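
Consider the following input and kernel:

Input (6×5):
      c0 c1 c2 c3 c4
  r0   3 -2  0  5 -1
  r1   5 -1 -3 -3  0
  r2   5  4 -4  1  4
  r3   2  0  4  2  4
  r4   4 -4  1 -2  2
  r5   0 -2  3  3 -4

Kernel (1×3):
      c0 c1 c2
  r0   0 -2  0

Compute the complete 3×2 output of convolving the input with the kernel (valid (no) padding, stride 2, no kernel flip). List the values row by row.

4 -10
-8 -2
8 4

Output[0,0]: The receptive field on the input at this output position is [3 -2 0]. Elementwise product with the kernel and sum: -2·-2.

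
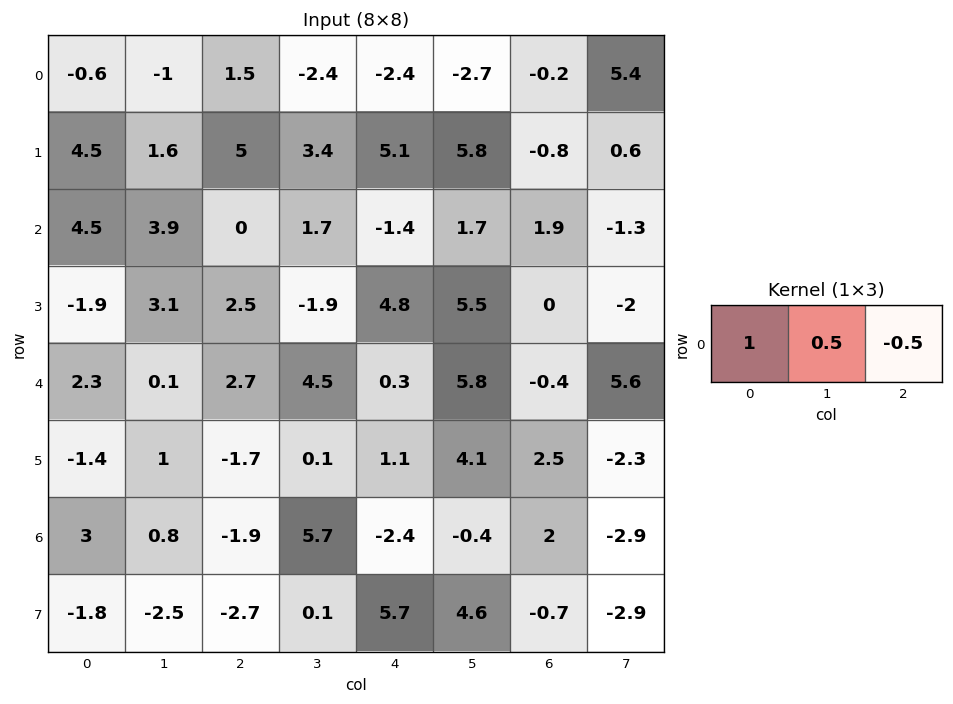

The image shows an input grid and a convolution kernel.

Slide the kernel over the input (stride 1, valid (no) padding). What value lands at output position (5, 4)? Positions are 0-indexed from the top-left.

1.9

The receptive field on the input at this output position is [1.1 4.1 2.5]. Elementwise product with the kernel and sum: 1.1·1 + 4.1·0.5 + 2.5·-0.5.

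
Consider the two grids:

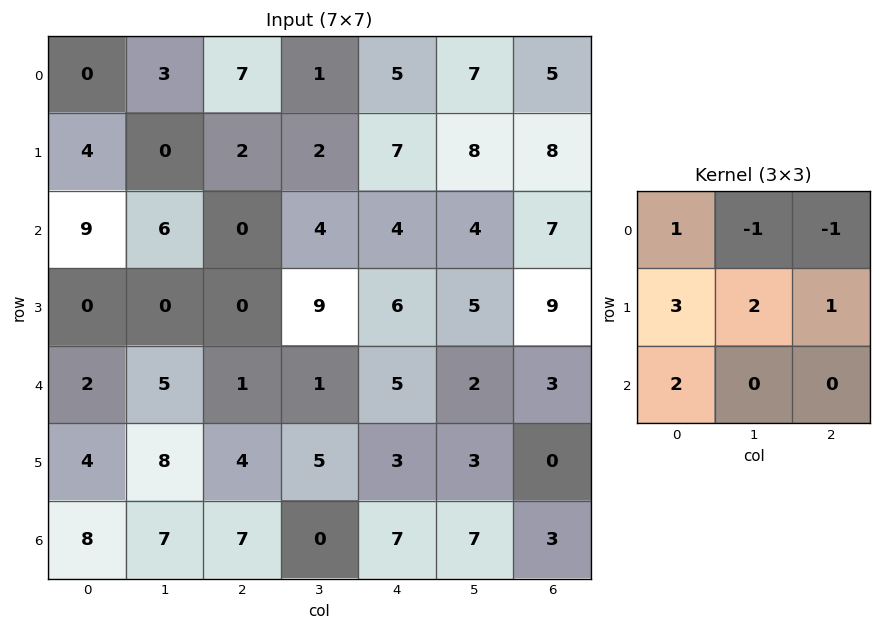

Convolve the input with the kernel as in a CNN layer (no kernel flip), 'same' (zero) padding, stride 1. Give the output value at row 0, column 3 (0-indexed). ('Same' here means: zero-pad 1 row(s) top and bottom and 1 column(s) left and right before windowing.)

The receptive field on the zero-padded input at this output position is [0 0 0 / 7 1 5 / 2 2 7]. Elementwise product with the kernel and sum: 0·1 + 0·-1 + 0·-1 + 7·3 + 1·2 + 5·1 + 2·2.

32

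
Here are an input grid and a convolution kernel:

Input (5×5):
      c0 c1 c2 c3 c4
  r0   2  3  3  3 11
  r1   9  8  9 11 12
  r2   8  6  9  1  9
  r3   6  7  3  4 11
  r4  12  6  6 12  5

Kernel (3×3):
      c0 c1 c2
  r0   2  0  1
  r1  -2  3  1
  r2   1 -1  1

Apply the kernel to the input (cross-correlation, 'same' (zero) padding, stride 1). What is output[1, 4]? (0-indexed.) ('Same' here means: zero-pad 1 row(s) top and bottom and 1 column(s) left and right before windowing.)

12

The receptive field on the zero-padded input at this output position is [3 11 0 / 11 12 0 / 1 9 0]. Elementwise product with the kernel and sum: 3·2 + 0·1 + 11·-2 + 12·3 + 0·1 + 1·1 + 9·-1 + 0·1.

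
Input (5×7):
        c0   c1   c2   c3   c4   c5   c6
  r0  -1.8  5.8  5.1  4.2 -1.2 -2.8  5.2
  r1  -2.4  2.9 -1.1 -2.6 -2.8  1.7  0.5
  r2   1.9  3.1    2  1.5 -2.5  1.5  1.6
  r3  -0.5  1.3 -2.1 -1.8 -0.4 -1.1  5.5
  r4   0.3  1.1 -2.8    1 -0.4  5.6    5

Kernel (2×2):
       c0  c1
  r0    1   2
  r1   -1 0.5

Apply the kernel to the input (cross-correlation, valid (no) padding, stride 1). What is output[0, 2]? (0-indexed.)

The receptive field on the input at this output position is [5.1 4.2 / -1.1 -2.6]. Elementwise product with the kernel and sum: 5.1·1 + 4.2·2 + -1.1·-1 + -2.6·0.5.

13.3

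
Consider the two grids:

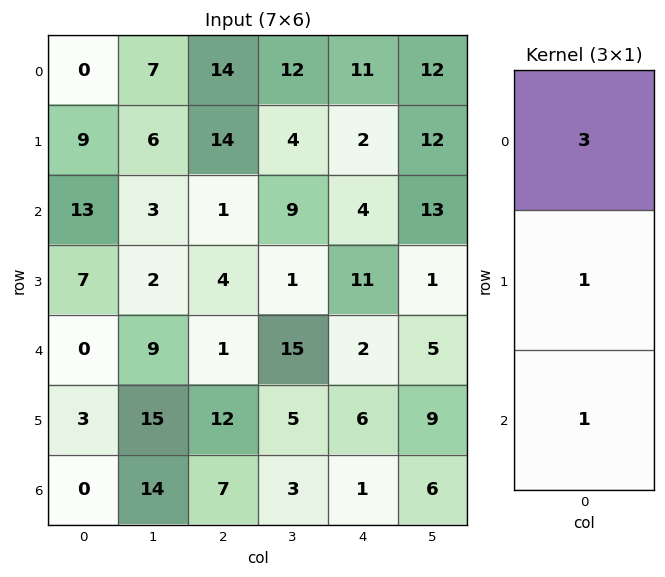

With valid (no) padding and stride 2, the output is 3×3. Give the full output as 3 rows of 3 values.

Output[0,0]: The receptive field on the input at this output position is [0 / 9 / 13]. Elementwise product with the kernel and sum: 0·3 + 9·1 + 13·1.
Output[0,1]: The receptive field on the input at this output position is [14 / 14 / 1]. Elementwise product with the kernel and sum: 14·3 + 14·1 + 1·1.

22 57 39
46 8 25
3 22 13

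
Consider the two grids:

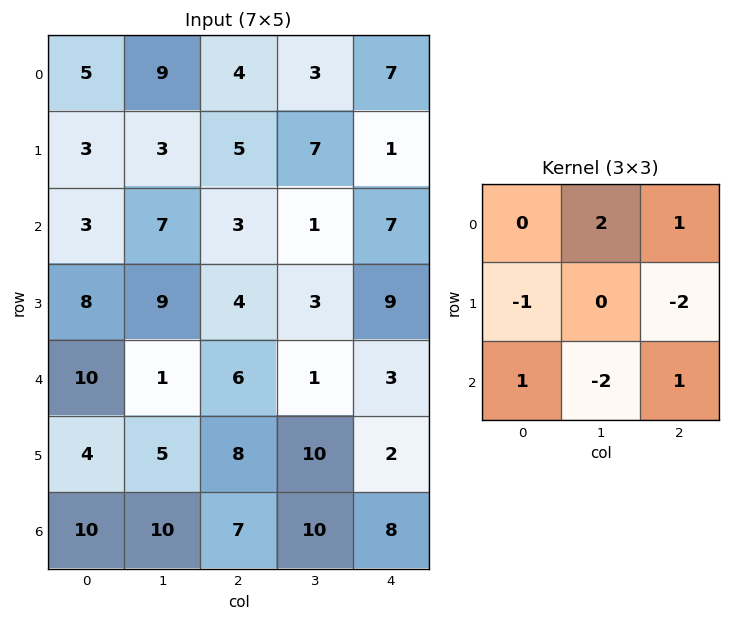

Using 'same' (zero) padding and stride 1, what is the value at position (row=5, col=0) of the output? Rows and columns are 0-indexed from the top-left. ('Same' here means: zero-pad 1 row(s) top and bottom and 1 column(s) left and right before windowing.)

1

The receptive field on the zero-padded input at this output position is [0 10 1 / 0 4 5 / 0 10 10]. Elementwise product with the kernel and sum: 10·2 + 1·1 + 0·-1 + 5·-2 + 0·1 + 10·-2 + 10·1.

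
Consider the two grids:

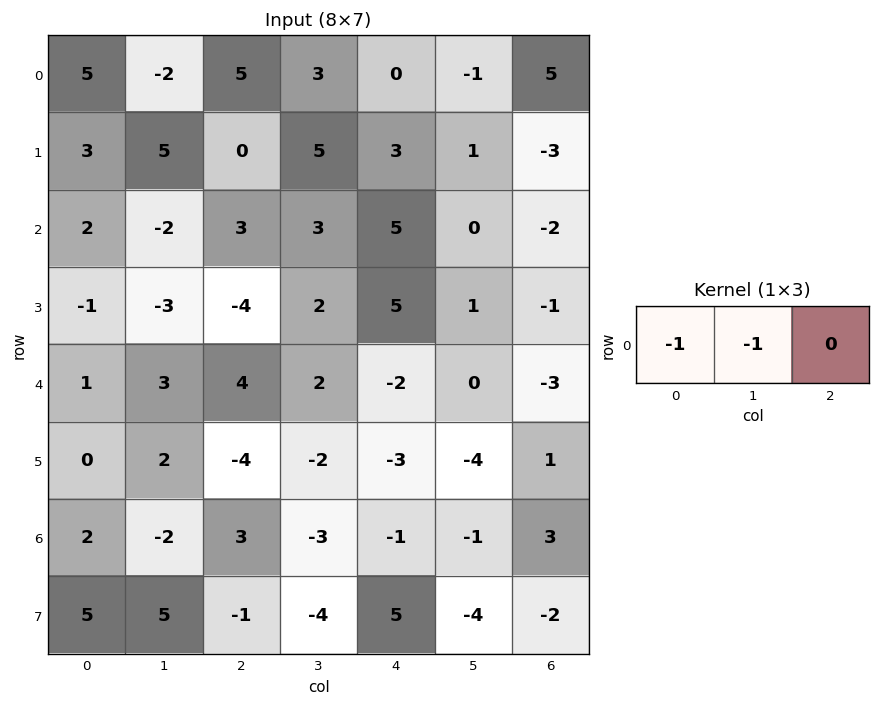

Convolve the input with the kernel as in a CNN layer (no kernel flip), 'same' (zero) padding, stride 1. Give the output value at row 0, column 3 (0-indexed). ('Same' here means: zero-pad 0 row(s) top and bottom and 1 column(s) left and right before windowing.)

-8

The receptive field on the zero-padded input at this output position is [5 3 0]. Elementwise product with the kernel and sum: 5·-1 + 3·-1.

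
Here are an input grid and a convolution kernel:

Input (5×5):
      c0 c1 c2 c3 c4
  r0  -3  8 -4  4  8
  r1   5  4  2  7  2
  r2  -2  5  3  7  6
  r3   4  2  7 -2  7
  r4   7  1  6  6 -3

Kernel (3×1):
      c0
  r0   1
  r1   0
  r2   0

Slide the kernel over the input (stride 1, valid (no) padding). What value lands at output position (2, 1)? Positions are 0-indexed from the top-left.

The receptive field on the input at this output position is [5 / 2 / 1]. Elementwise product with the kernel and sum: 5·1.

5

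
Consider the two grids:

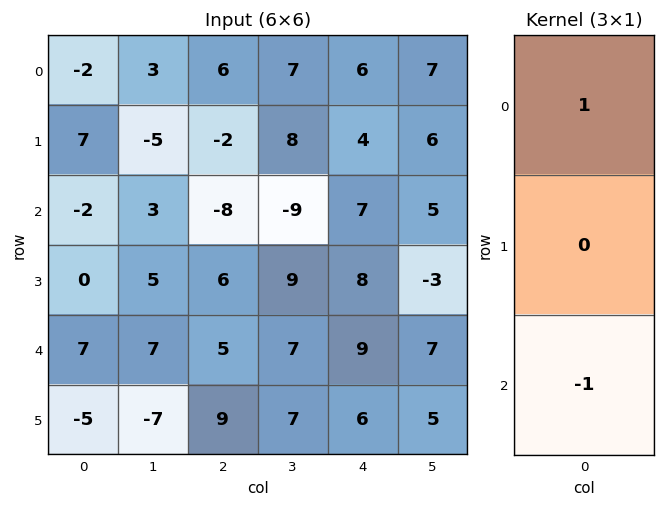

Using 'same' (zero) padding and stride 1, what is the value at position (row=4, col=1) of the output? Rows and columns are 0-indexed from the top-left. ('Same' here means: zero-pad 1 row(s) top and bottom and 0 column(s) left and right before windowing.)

The receptive field on the zero-padded input at this output position is [5 / 7 / -7]. Elementwise product with the kernel and sum: 5·1 + -7·-1.

12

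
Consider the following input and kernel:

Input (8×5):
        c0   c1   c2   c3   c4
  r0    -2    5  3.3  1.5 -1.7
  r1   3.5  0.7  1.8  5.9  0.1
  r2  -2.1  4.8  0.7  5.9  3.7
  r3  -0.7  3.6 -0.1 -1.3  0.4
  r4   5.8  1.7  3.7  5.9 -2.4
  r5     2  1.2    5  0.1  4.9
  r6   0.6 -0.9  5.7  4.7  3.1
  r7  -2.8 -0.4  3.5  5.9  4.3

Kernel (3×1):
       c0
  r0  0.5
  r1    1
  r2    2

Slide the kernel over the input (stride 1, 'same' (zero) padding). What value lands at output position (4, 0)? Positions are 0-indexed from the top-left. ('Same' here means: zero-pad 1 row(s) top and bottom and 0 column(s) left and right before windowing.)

9.45

The receptive field on the zero-padded input at this output position is [-0.7 / 5.8 / 2]. Elementwise product with the kernel and sum: -0.7·0.5 + 5.8·1 + 2·2.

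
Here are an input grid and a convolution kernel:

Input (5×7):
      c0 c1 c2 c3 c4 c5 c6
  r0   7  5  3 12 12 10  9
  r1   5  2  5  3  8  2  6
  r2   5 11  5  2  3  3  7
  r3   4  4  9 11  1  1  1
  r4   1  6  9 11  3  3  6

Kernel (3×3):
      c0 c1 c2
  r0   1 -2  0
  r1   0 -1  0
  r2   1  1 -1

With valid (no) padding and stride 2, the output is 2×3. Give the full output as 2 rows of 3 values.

Output[0,0]: The receptive field on the input at this output position is [7 5 3 / 5 2 5 / 5 11 5]. Elementwise product with the kernel and sum: 7·1 + 5·-2 + 2·-1 + 5·1 + 11·1 + 5·-1.
Output[0,1]: The receptive field on the input at this output position is [3 12 12 / 5 3 8 / 5 2 3]. Elementwise product with the kernel and sum: 3·1 + 12·-2 + 3·-1 + 5·1 + 2·1 + 3·-1.

6 -20 -11
-23 7 -4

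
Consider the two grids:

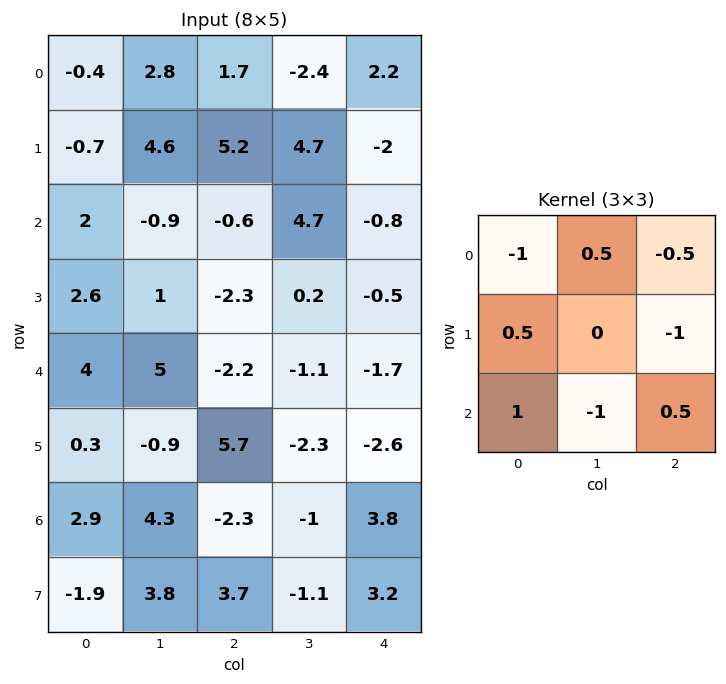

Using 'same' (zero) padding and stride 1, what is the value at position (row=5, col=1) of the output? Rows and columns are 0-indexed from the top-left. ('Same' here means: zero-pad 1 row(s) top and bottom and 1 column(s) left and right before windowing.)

-8.5

The receptive field on the zero-padded input at this output position is [4 5 -2.2 / 0.3 -0.9 5.7 / 2.9 4.3 -2.3]. Elementwise product with the kernel and sum: 4·-1 + 5·0.5 + -2.2·-0.5 + 0.3·0.5 + 5.7·-1 + 2.9·1 + 4.3·-1 + -2.3·0.5.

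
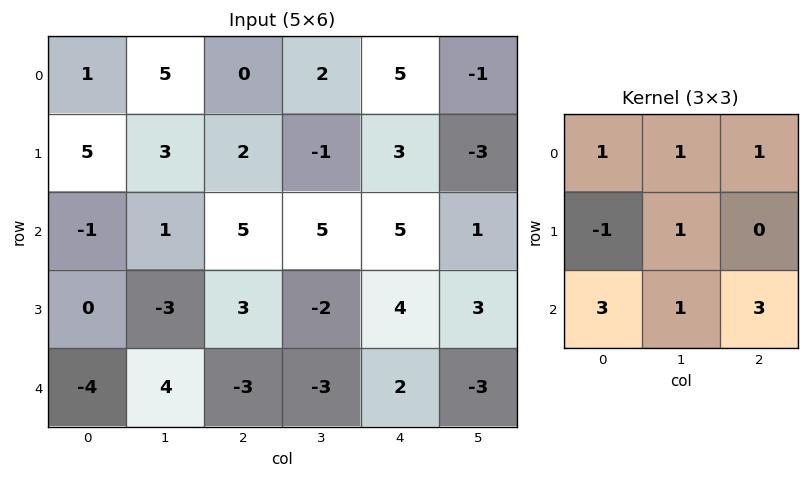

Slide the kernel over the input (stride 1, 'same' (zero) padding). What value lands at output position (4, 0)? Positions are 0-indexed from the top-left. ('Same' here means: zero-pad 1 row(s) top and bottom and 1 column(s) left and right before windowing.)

-7

The receptive field on the zero-padded input at this output position is [0 0 -3 / 0 -4 4 / 0 0 0]. Elementwise product with the kernel and sum: 0·1 + 0·1 + -3·1 + 0·-1 + -4·1 + 0·3 + 0·1 + 0·3.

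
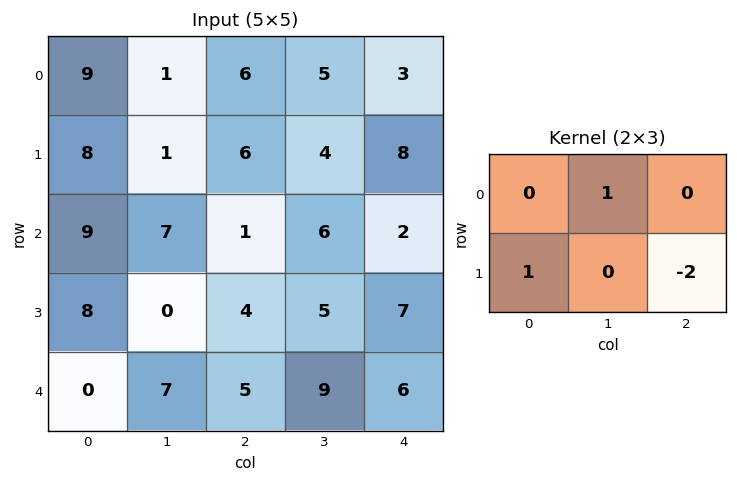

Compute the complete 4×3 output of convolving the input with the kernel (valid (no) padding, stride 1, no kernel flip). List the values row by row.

-3 -1 -5
8 1 1
7 -9 -4
-10 -7 -2

Output[0,0]: The receptive field on the input at this output position is [9 1 6 / 8 1 6]. Elementwise product with the kernel and sum: 1·1 + 8·1 + 6·-2.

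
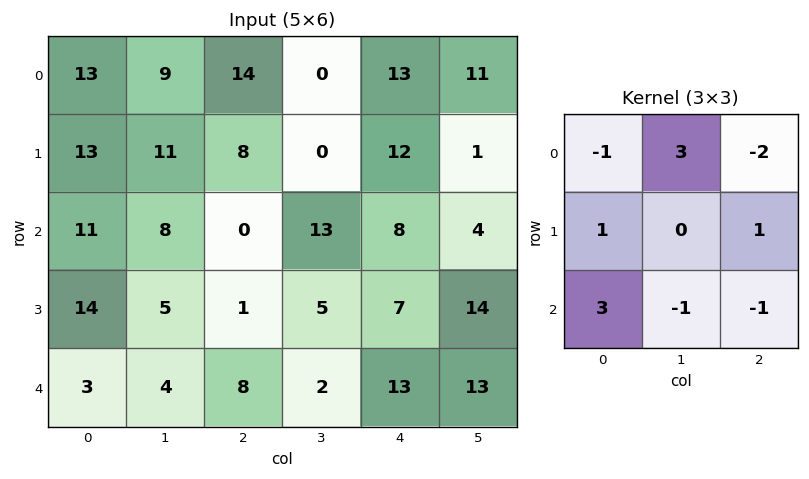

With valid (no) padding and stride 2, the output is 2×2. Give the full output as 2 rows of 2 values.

Output[0,0]: The receptive field on the input at this output position is [13 9 14 / 13 11 8 / 11 8 0]. Elementwise product with the kernel and sum: 13·-1 + 9·3 + 14·-2 + 13·1 + 8·1 + 11·3 + 8·-1 + 0·-1.

32 -41
25 40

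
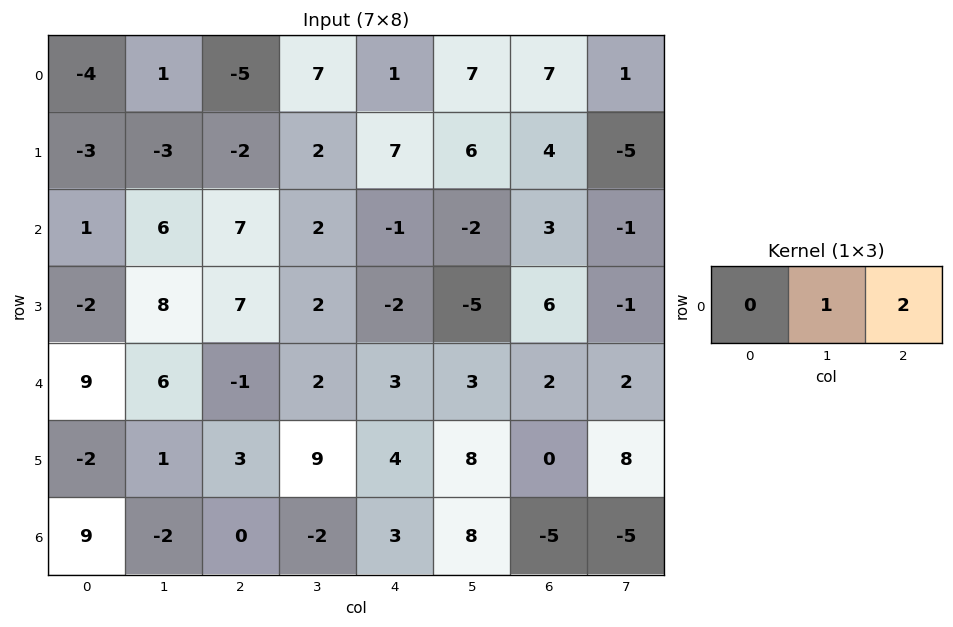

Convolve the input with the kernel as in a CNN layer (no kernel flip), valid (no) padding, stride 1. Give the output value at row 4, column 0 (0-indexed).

4

The receptive field on the input at this output position is [9 6 -1]. Elementwise product with the kernel and sum: 6·1 + -1·2.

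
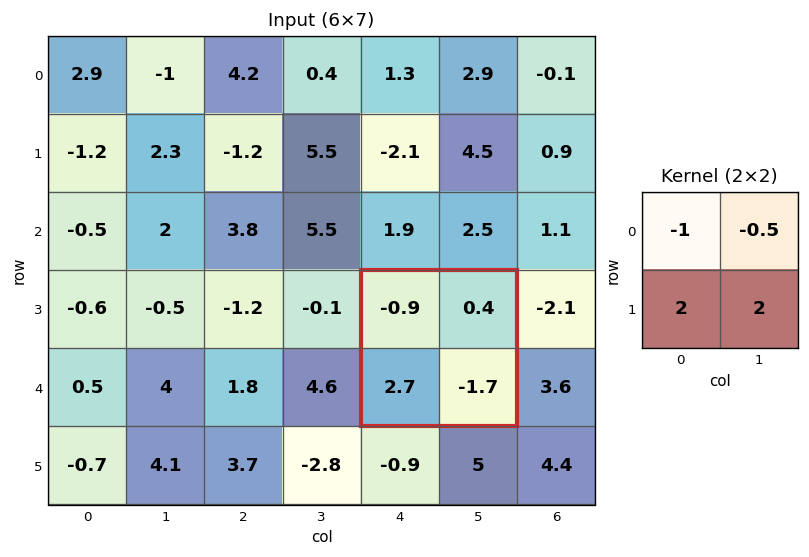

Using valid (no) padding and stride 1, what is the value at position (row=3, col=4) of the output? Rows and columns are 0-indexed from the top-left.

The receptive field on the input at this output position is [-0.9 0.4 / 2.7 -1.7]. Elementwise product with the kernel and sum: -0.9·-1 + 0.4·-0.5 + 2.7·2 + -1.7·2.

2.7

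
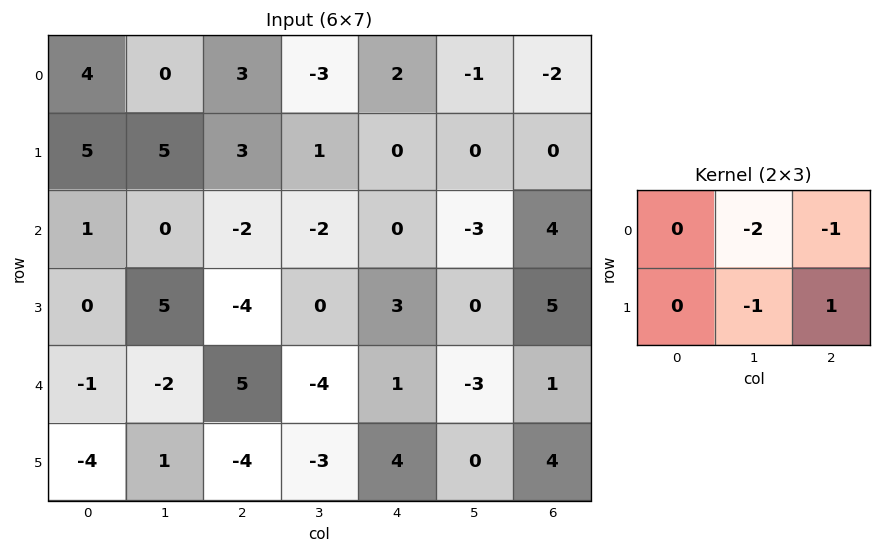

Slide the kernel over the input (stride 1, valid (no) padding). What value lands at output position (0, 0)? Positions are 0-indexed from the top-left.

-5

The receptive field on the input at this output position is [4 0 3 / 5 5 3]. Elementwise product with the kernel and sum: 0·-2 + 3·-1 + 5·-1 + 3·1.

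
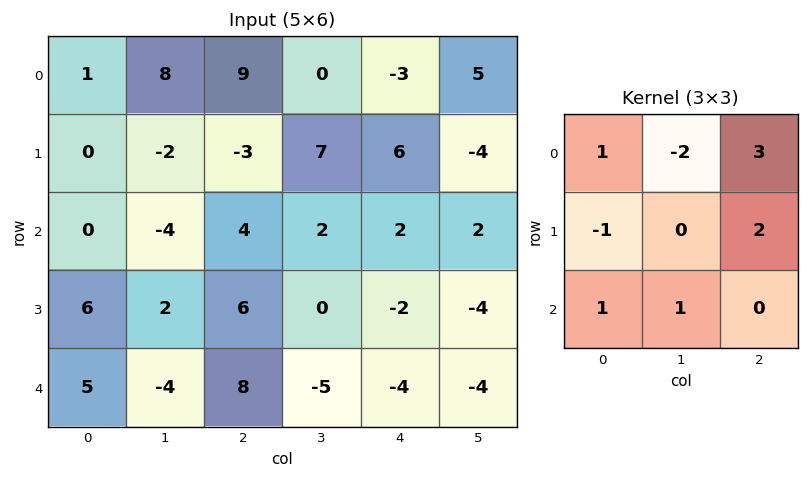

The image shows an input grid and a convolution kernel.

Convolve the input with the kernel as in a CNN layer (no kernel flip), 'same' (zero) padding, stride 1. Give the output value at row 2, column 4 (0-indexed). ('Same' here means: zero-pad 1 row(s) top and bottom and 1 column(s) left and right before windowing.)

-17

The receptive field on the zero-padded input at this output position is [7 6 -4 / 2 2 2 / 0 -2 -4]. Elementwise product with the kernel and sum: 7·1 + 6·-2 + -4·3 + 2·-1 + 2·2 + 0·1 + -2·1.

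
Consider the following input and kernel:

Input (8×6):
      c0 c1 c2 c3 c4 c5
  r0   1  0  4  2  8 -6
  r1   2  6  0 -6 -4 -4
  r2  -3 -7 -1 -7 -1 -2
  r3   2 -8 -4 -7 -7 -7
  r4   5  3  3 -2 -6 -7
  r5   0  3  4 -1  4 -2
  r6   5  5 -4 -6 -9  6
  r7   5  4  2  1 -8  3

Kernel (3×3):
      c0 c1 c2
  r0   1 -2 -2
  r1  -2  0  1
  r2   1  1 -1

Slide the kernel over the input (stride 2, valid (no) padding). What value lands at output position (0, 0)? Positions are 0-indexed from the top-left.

-20

The receptive field on the input at this output position is [1 0 4 / 2 6 0 / -3 -7 -1]. Elementwise product with the kernel and sum: 1·1 + 0·-2 + 4·-2 + 2·-2 + 0·1 + -3·1 + -7·1 + -1·-1.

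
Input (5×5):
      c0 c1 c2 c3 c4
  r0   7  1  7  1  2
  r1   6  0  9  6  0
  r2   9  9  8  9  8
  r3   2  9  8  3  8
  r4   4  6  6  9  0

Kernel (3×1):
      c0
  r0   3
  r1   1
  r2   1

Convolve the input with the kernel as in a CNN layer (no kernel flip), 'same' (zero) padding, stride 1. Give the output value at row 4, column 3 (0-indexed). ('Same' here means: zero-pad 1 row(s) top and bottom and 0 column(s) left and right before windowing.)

The receptive field on the zero-padded input at this output position is [3 / 9 / 0]. Elementwise product with the kernel and sum: 3·3 + 9·1 + 0·1.

18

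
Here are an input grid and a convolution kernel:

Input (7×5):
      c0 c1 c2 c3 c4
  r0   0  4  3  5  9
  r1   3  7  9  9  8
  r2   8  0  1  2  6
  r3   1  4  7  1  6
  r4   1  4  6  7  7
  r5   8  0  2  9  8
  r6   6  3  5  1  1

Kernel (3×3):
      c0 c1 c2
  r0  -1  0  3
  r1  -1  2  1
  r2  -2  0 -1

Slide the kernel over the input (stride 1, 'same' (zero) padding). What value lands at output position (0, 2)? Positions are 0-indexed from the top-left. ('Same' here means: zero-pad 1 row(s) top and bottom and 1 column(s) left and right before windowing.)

The receptive field on the zero-padded input at this output position is [0 0 0 / 4 3 5 / 7 9 9]. Elementwise product with the kernel and sum: 0·-1 + 0·3 + 4·-1 + 3·2 + 5·1 + 7·-2 + 9·-1.

-16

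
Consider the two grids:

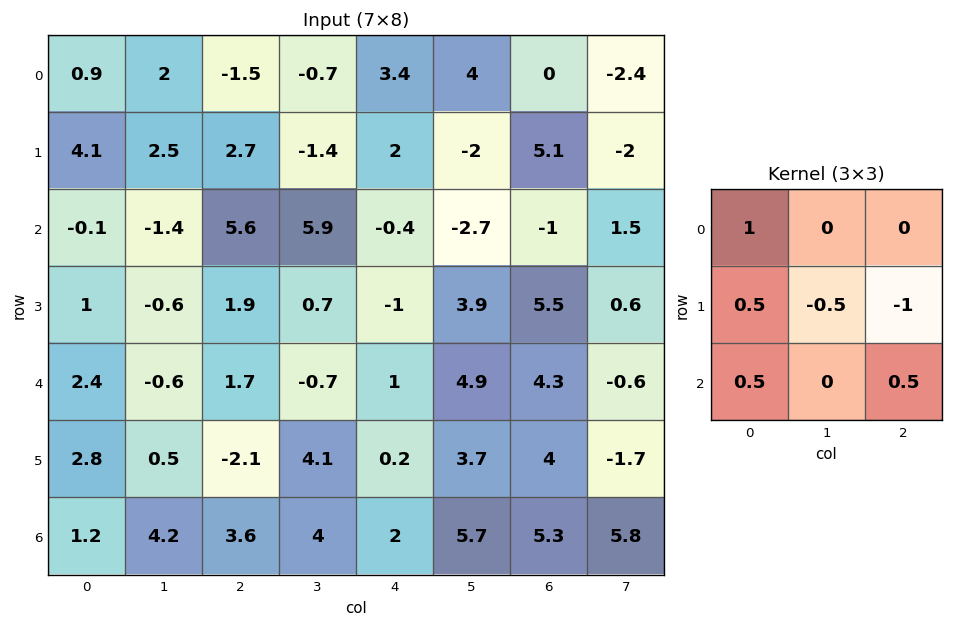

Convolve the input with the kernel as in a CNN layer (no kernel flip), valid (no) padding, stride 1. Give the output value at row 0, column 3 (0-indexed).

1.2

The receptive field on the input at this output position is [-0.7 3.4 4 / -1.4 2 -2 / 5.9 -0.4 -2.7]. Elementwise product with the kernel and sum: -0.7·1 + -1.4·0.5 + 2·-0.5 + -2·-1 + 5.9·0.5 + -2.7·0.5.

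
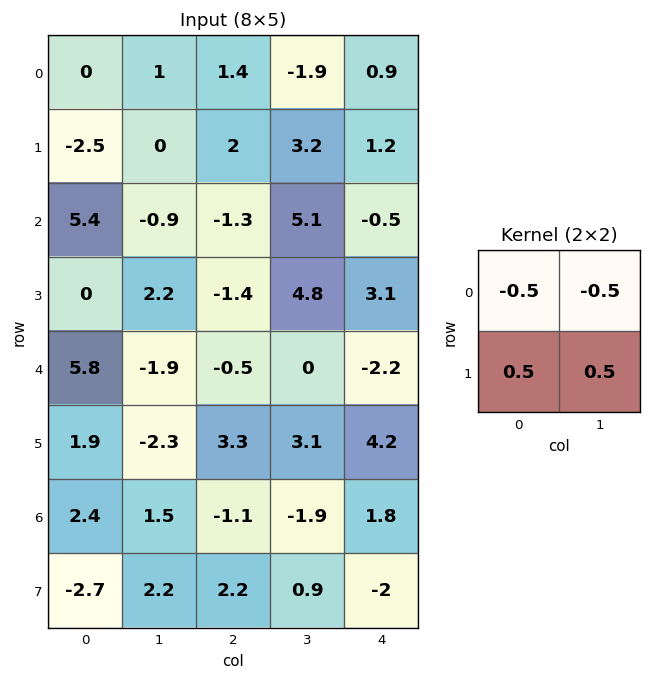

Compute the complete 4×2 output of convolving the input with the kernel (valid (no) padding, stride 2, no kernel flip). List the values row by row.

-1.75 2.85
-1.15 -0.2
-2.15 3.45
-2.2 3.05

Output[0,0]: The receptive field on the input at this output position is [0 1 / -2.5 0]. Elementwise product with the kernel and sum: 0·-0.5 + 1·-0.5 + -2.5·0.5 + 0·0.5.
Output[0,1]: The receptive field on the input at this output position is [1.4 -1.9 / 2 3.2]. Elementwise product with the kernel and sum: 1.4·-0.5 + -1.9·-0.5 + 2·0.5 + 3.2·0.5.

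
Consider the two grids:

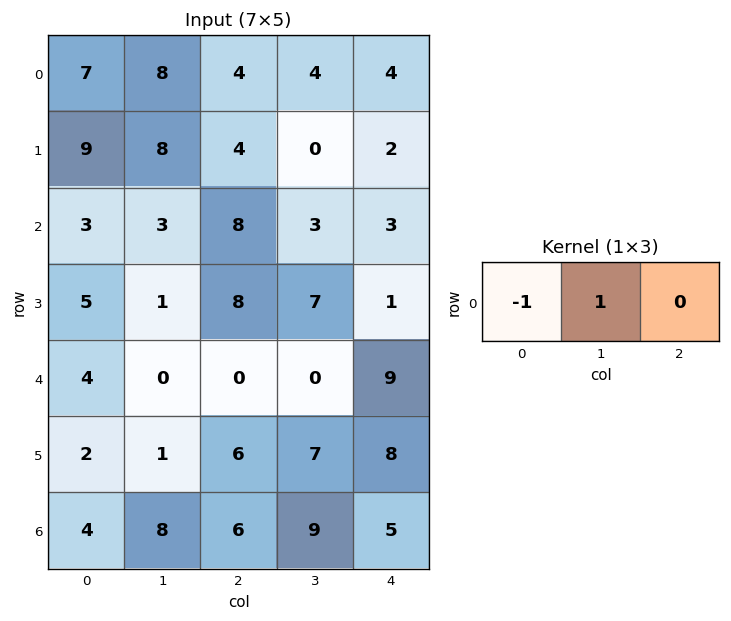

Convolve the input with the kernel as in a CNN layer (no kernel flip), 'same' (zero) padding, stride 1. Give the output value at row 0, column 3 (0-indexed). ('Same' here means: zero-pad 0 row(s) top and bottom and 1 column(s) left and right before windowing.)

The receptive field on the zero-padded input at this output position is [4 4 4]. Elementwise product with the kernel and sum: 4·-1 + 4·1.

0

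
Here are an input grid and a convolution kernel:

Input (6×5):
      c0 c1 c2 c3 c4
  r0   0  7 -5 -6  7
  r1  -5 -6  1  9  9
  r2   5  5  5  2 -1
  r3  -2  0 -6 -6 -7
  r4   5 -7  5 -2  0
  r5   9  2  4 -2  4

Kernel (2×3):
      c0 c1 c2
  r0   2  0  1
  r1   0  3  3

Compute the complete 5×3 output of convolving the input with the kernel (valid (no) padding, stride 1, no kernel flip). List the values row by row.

Output[0,0]: The receptive field on the input at this output position is [0 7 -5 / -5 -6 1]. Elementwise product with the kernel and sum: 0·2 + -5·1 + -6·3 + 1·3.
Output[0,1]: The receptive field on the input at this output position is [7 -5 -6 / -6 1 9]. Elementwise product with the kernel and sum: 7·2 + -6·1 + 1·3 + 9·3.

-20 38 51
21 18 14
-3 -24 -30
-16 3 -25
33 -10 16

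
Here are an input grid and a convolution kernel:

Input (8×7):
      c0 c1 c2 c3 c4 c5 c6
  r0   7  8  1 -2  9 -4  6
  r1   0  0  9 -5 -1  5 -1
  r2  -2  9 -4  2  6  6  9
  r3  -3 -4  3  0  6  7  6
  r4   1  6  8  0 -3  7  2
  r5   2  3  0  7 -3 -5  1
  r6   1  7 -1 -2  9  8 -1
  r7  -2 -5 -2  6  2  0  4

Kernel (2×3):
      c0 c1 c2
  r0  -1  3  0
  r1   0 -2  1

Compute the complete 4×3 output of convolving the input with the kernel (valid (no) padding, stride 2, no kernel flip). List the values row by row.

26 2 -32
40 16 4
11 -25 35
28 -15 19

Output[0,0]: The receptive field on the input at this output position is [7 8 1 / 0 0 9]. Elementwise product with the kernel and sum: 7·-1 + 8·3 + 0·-2 + 9·1.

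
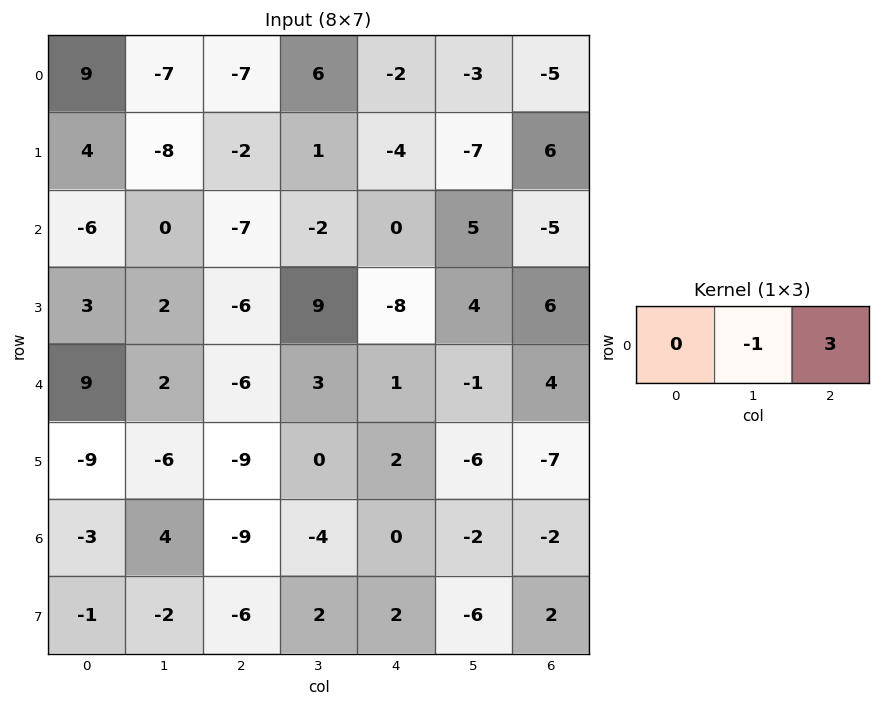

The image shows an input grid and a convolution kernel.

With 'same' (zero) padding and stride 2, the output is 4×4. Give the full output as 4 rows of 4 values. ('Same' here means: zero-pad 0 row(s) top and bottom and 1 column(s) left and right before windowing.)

Output[0,0]: The receptive field on the zero-padded input at this output position is [0 9 -7]. Elementwise product with the kernel and sum: 9·-1 + -7·3.

-30 25 -7 5
6 1 15 5
-3 15 -4 -4
15 -3 -6 2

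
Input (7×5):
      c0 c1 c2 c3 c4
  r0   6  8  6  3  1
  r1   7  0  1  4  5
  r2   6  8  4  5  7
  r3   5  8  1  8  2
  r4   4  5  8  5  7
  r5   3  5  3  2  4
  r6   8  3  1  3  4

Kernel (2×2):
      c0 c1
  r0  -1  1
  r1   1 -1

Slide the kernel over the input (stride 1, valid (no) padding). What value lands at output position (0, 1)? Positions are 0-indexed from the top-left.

-3

The receptive field on the input at this output position is [8 6 / 0 1]. Elementwise product with the kernel and sum: 8·-1 + 6·1 + 0·1 + 1·-1.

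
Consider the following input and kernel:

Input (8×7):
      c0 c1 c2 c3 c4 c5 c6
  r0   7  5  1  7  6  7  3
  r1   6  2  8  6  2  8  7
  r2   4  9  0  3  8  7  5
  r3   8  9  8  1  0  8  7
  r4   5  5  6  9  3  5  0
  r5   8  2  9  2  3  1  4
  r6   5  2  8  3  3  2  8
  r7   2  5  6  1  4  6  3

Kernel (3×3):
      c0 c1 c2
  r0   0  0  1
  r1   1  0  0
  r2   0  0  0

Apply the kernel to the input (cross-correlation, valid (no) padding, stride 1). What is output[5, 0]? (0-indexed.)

The receptive field on the input at this output position is [8 2 9 / 5 2 8 / 2 5 6]. Elementwise product with the kernel and sum: 9·1 + 5·1.

14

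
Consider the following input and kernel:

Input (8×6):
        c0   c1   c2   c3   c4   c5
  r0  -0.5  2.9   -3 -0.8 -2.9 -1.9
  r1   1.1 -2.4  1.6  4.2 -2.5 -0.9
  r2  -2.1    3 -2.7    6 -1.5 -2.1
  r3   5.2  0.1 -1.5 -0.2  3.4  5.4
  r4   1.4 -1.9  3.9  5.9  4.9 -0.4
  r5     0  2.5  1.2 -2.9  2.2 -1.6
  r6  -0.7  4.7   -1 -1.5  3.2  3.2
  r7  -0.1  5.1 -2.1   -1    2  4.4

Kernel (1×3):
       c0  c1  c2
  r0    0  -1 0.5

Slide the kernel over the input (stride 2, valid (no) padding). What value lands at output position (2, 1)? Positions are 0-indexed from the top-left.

The receptive field on the input at this output position is [3.9 5.9 4.9]. Elementwise product with the kernel and sum: 5.9·-1 + 4.9·0.5.

-3.45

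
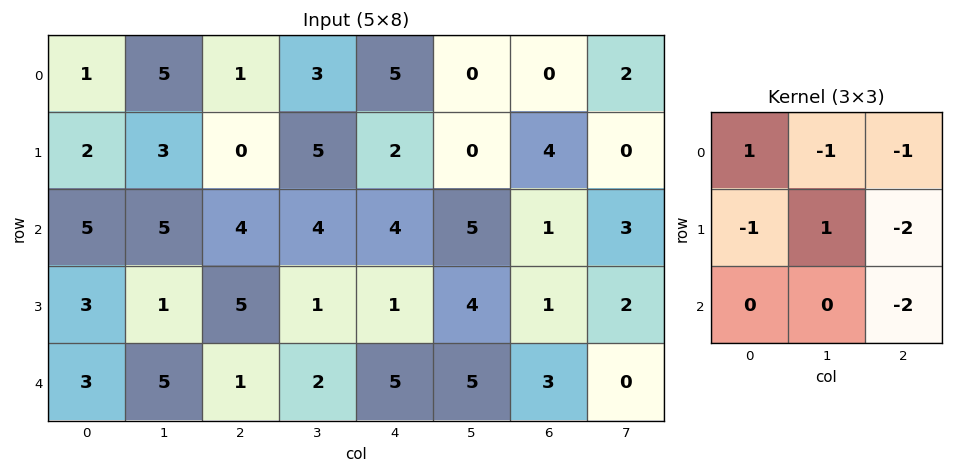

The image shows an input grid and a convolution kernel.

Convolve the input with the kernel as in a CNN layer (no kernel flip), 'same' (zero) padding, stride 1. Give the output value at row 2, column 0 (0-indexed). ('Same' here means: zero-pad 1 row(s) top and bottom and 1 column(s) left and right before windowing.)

The receptive field on the zero-padded input at this output position is [0 2 3 / 0 5 5 / 0 3 1]. Elementwise product with the kernel and sum: 0·1 + 2·-1 + 3·-1 + 0·-1 + 5·1 + 5·-2 + 1·-2.

-12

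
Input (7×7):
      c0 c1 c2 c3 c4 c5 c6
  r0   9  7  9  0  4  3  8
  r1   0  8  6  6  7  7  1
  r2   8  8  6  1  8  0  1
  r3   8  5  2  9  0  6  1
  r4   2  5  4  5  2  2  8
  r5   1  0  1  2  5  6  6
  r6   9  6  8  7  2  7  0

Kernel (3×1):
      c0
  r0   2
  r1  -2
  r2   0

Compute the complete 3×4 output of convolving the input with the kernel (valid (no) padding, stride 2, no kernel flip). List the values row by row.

Output[0,0]: The receptive field on the input at this output position is [9 / 0 / 8]. Elementwise product with the kernel and sum: 9·2 + 0·-2.
Output[0,1]: The receptive field on the input at this output position is [9 / 6 / 6]. Elementwise product with the kernel and sum: 9·2 + 6·-2.

18 6 -6 14
0 8 16 0
2 6 -6 4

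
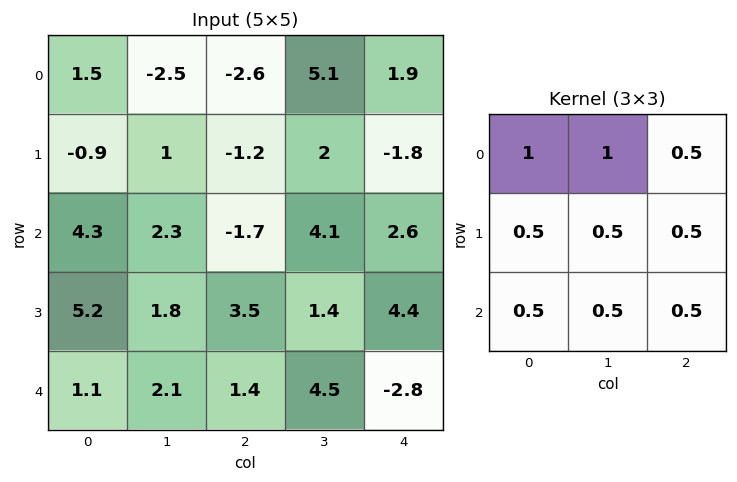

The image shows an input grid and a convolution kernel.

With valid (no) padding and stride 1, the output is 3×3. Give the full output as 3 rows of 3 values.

-0.4 0.7 5.45
7.2 6.5 7.05
13.3 10 9.9

Output[0,0]: The receptive field on the input at this output position is [1.5 -2.5 -2.6 / -0.9 1 -1.2 / 4.3 2.3 -1.7]. Elementwise product with the kernel and sum: 1.5·1 + -2.5·1 + -2.6·0.5 + -0.9·0.5 + 1·0.5 + -1.2·0.5 + 4.3·0.5 + 2.3·0.5 + -1.7·0.5.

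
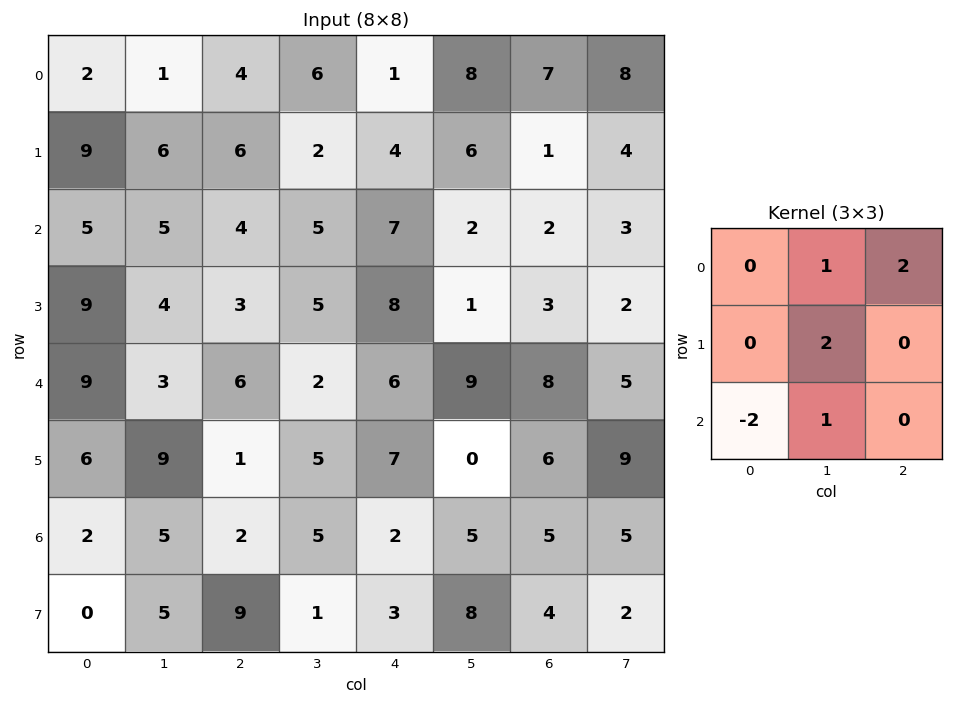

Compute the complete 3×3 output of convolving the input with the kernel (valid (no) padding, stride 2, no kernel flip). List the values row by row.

16 9 22
6 19 5
34 25 26

Output[0,0]: The receptive field on the input at this output position is [2 1 4 / 9 6 6 / 5 5 4]. Elementwise product with the kernel and sum: 1·1 + 4·2 + 6·2 + 5·-2 + 5·1.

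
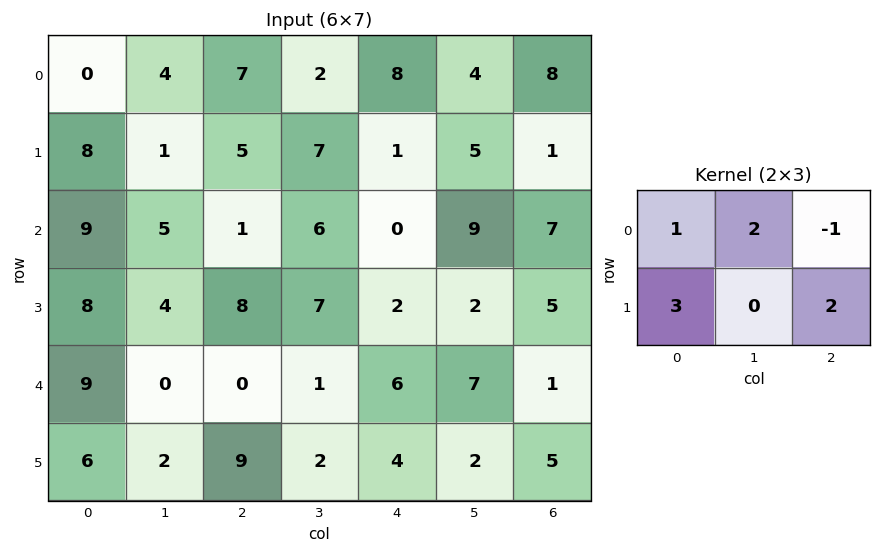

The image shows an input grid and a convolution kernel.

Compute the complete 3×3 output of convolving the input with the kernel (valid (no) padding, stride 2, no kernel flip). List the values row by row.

Output[0,0]: The receptive field on the input at this output position is [0 4 7 / 8 1 5]. Elementwise product with the kernel and sum: 0·1 + 4·2 + 7·-1 + 8·3 + 5·2.
Output[0,1]: The receptive field on the input at this output position is [7 2 8 / 5 7 1]. Elementwise product with the kernel and sum: 7·1 + 2·2 + 8·-1 + 5·3 + 1·2.

35 20 13
58 41 27
45 31 41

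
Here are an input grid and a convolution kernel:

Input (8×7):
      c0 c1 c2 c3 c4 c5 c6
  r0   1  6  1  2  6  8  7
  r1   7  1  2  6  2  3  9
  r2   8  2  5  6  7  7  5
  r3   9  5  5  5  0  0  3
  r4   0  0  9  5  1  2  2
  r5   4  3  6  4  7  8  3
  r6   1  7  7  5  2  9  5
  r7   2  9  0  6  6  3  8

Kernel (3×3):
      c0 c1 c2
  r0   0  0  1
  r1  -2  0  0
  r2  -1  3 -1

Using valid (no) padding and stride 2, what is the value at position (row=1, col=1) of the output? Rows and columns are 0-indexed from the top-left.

The receptive field on the input at this output position is [5 6 7 / 5 5 0 / 9 5 1]. Elementwise product with the kernel and sum: 7·1 + 5·-2 + 9·-1 + 5·3 + 1·-1.

2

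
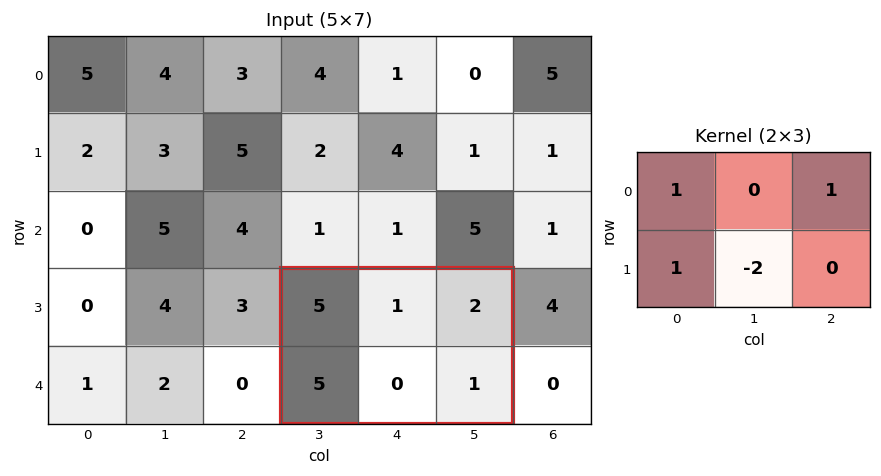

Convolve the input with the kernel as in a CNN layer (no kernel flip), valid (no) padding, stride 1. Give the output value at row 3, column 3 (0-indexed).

The receptive field on the input at this output position is [5 1 2 / 5 0 1]. Elementwise product with the kernel and sum: 5·1 + 2·1 + 5·1 + 0·-2.

12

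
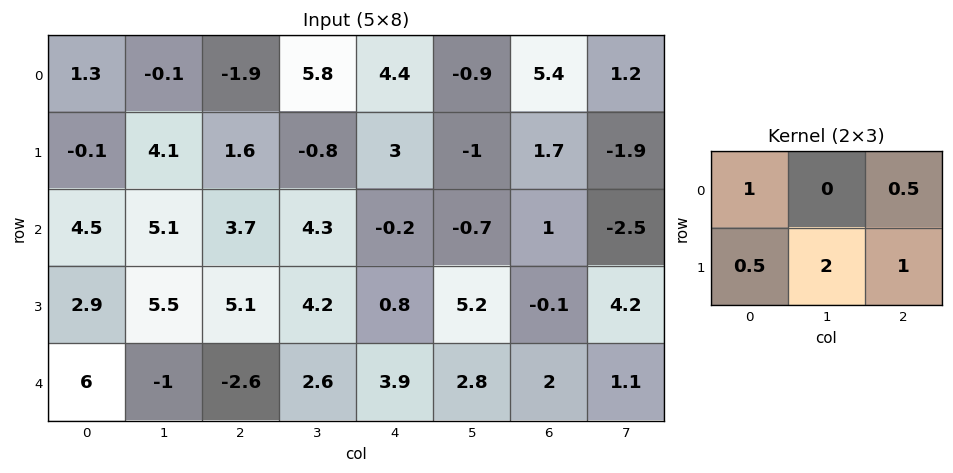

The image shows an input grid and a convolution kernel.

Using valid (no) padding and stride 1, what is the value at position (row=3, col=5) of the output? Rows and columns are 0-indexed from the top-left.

The receptive field on the input at this output position is [5.2 -0.1 4.2 / 2.8 2 1.1]. Elementwise product with the kernel and sum: 5.2·1 + 4.2·0.5 + 2.8·0.5 + 2·2 + 1.1·1.

13.8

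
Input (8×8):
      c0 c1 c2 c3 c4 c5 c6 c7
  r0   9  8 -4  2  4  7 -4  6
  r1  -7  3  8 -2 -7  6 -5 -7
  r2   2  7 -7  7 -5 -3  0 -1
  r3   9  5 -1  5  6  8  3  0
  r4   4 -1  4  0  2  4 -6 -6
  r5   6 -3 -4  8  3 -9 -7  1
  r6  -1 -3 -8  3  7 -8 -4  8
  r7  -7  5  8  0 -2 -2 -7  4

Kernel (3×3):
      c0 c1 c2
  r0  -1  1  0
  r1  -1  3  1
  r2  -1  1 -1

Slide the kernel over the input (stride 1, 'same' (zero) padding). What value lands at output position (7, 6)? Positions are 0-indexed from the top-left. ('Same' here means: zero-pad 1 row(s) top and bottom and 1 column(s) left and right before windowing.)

The receptive field on the zero-padded input at this output position is [-8 -4 8 / -2 -7 4 / 0 0 0]. Elementwise product with the kernel and sum: -8·-1 + -4·1 + -2·-1 + -7·3 + 4·1 + 0·-1 + 0·1 + 0·-1.

-11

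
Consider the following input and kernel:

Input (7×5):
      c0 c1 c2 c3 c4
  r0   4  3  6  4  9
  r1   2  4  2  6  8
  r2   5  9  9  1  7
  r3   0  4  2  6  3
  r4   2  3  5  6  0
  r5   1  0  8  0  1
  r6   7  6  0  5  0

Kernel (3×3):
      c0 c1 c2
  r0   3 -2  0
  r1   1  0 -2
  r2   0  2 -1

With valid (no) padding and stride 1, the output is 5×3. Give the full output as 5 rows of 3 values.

Output[0,0]: The receptive field on the input at this output position is [4 3 6 / 2 4 2 / 5 9 9]. Elementwise product with the kernel and sum: 4·3 + 3·-2 + 2·1 + 2·-2 + 9·2 + 9·-1.

13 6 -9
-9 13 -2
-6 5 33
-24 15 -2
-3 -6 19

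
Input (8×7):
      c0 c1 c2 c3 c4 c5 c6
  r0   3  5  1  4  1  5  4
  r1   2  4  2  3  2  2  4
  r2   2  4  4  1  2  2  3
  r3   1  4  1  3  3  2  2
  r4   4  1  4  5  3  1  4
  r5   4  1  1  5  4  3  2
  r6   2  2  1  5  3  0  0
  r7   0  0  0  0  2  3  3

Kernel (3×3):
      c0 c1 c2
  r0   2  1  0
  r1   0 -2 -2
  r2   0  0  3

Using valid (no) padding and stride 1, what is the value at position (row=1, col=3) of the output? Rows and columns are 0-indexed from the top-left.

6

The receptive field on the input at this output position is [3 2 2 / 1 2 2 / 3 3 2]. Elementwise product with the kernel and sum: 3·2 + 2·1 + 2·-2 + 2·-2 + 2·3.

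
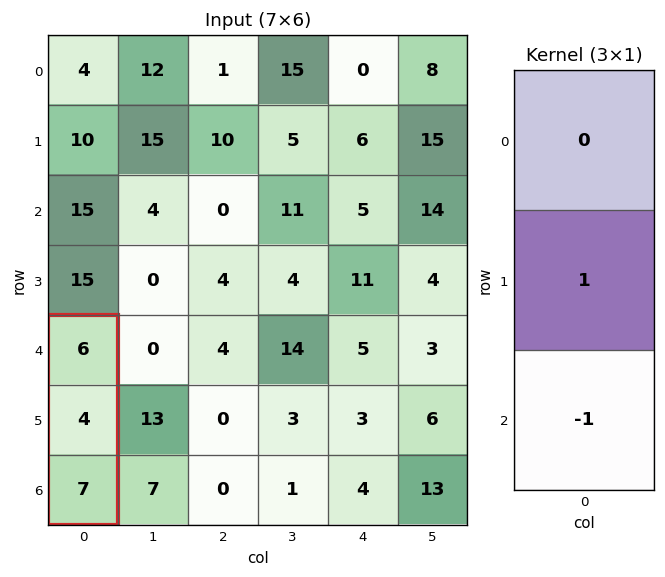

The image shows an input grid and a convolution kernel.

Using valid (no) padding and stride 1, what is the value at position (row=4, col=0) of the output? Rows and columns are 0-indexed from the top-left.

The receptive field on the input at this output position is [6 / 4 / 7]. Elementwise product with the kernel and sum: 4·1 + 7·-1.

-3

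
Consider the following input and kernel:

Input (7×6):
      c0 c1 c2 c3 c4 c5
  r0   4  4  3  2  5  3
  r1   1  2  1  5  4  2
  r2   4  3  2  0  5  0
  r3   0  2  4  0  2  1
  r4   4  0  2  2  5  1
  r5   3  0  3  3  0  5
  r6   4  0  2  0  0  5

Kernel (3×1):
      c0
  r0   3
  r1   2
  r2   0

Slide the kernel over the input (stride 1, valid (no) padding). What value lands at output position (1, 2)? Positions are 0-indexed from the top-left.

7

The receptive field on the input at this output position is [1 / 2 / 4]. Elementwise product with the kernel and sum: 1·3 + 2·2.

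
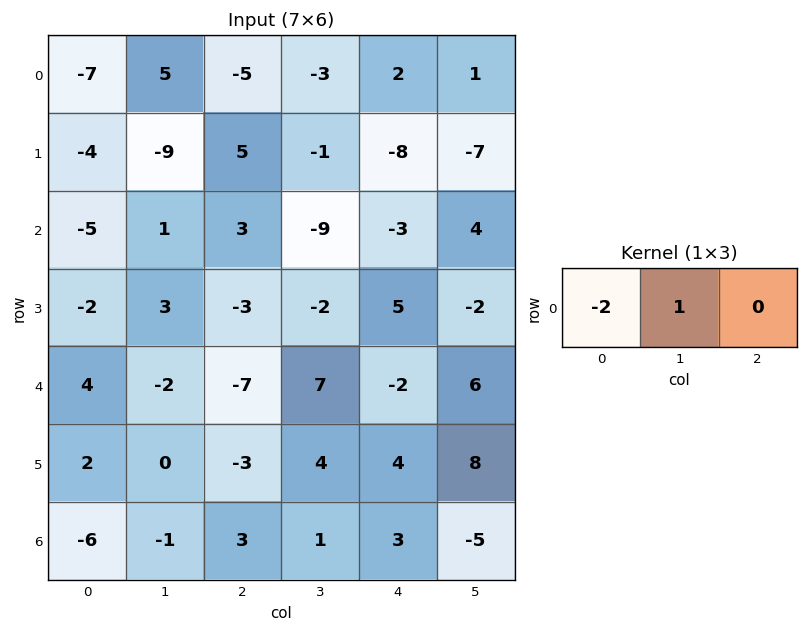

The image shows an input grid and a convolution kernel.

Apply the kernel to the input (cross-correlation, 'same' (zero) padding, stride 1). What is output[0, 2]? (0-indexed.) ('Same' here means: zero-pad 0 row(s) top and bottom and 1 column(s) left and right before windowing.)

-15

The receptive field on the zero-padded input at this output position is [5 -5 -3]. Elementwise product with the kernel and sum: 5·-2 + -5·1.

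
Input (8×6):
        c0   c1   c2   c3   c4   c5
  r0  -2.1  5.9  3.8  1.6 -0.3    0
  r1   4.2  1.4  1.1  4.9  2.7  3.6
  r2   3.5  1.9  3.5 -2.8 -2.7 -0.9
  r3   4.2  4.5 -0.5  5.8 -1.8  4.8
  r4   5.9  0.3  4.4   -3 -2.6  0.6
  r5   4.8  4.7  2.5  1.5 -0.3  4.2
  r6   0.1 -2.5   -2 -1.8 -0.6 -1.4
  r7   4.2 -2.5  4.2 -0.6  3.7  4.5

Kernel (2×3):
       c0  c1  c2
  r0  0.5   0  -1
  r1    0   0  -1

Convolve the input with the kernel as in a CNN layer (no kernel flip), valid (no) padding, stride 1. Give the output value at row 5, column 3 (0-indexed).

The receptive field on the input at this output position is [1.5 -0.3 4.2 / -1.8 -0.6 -1.4]. Elementwise product with the kernel and sum: 1.5·0.5 + 4.2·-1 + -1.4·-1.

-2.05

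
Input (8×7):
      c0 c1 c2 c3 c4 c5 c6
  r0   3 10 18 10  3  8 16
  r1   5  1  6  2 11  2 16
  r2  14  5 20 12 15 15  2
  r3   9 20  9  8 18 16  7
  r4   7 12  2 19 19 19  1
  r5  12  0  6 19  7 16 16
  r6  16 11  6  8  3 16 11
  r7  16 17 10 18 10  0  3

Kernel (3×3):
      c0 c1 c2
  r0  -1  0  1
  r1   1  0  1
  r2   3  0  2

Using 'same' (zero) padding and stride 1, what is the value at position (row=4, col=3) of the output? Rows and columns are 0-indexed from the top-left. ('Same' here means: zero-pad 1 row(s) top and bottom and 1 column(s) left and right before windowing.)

The receptive field on the zero-padded input at this output position is [9 8 18 / 2 19 19 / 6 19 7]. Elementwise product with the kernel and sum: 9·-1 + 18·1 + 2·1 + 19·1 + 6·3 + 7·2.

62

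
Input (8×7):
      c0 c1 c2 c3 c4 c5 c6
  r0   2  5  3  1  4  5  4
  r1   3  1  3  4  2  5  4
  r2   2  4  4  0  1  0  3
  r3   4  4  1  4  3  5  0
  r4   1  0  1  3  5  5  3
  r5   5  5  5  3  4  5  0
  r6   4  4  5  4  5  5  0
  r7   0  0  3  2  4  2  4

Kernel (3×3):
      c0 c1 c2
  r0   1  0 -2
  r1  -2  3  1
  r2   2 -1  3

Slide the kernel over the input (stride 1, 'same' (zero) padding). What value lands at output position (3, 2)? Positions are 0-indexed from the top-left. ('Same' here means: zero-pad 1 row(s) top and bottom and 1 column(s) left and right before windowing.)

The receptive field on the zero-padded input at this output position is [4 4 0 / 4 1 4 / 0 1 3]. Elementwise product with the kernel and sum: 4·1 + 0·-2 + 4·-2 + 1·3 + 4·1 + 0·2 + 1·-1 + 3·3.

11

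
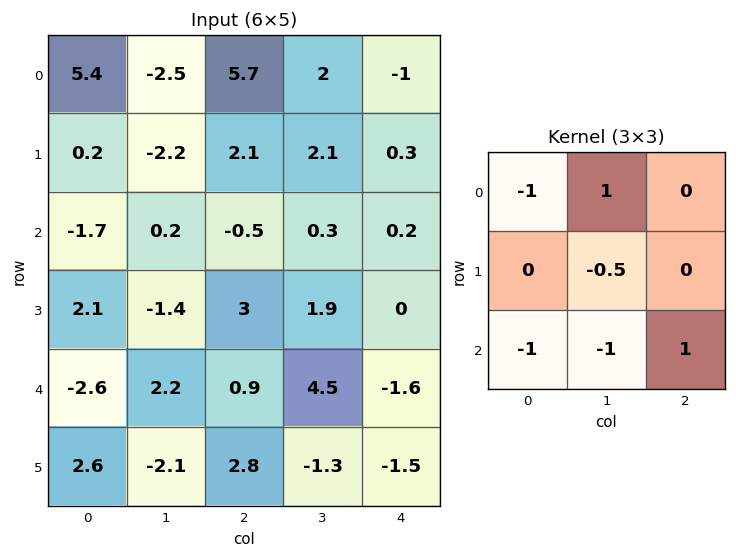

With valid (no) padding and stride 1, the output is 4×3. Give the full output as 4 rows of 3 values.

Output[0,0]: The receptive field on the input at this output position is [5.4 -2.5 5.7 / 0.2 -2.2 2.1 / -1.7 0.2 -0.5]. Elementwise product with the kernel and sum: 5.4·-1 + -2.5·1 + -2.2·-0.5 + -1.7·-1 + 0.2·-1 + -0.5·1.
Output[0,1]: The receptive field on the input at this output position is [-2.5 5.7 2 / -2.2 2.1 2.1 / 0.2 -0.5 0.3]. Elementwise product with the kernel and sum: -2.5·-1 + 5.7·1 + 2.1·-0.5 + 0.2·-1 + -0.5·-1 + 0.3·1.

-5.8 7.75 -4.35
-0.2 4.85 -5.05
3.9 -0.8 -7.15
-2.3 1.95 -6.35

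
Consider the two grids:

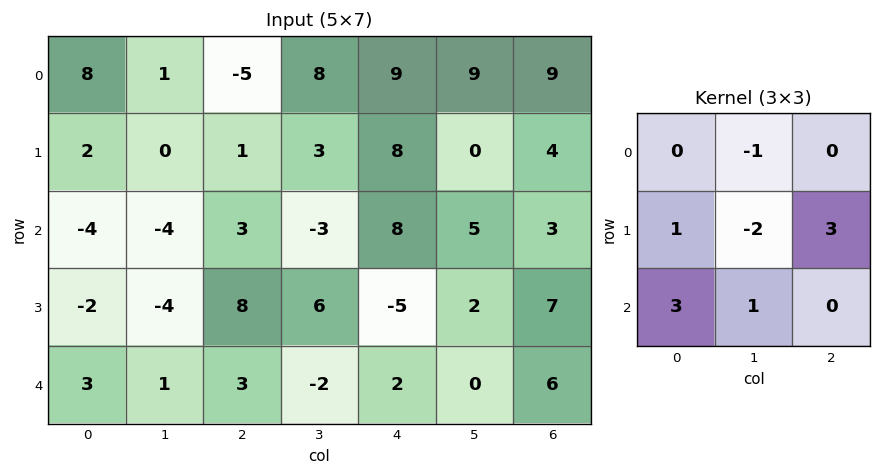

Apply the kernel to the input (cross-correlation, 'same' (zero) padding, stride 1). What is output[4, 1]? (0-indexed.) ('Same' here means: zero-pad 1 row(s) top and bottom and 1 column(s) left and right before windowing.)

14

The receptive field on the zero-padded input at this output position is [-2 -4 8 / 3 1 3 / 0 0 0]. Elementwise product with the kernel and sum: -4·-1 + 3·1 + 1·-2 + 3·3 + 0·3 + 0·1.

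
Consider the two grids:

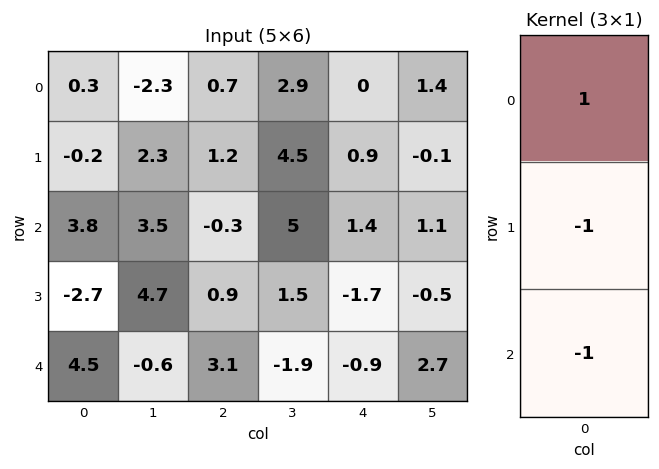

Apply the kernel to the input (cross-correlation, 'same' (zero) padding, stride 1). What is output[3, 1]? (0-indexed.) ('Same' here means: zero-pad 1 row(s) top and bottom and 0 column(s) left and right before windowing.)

The receptive field on the zero-padded input at this output position is [3.5 / 4.7 / -0.6]. Elementwise product with the kernel and sum: 3.5·1 + 4.7·-1 + -0.6·-1.

-0.6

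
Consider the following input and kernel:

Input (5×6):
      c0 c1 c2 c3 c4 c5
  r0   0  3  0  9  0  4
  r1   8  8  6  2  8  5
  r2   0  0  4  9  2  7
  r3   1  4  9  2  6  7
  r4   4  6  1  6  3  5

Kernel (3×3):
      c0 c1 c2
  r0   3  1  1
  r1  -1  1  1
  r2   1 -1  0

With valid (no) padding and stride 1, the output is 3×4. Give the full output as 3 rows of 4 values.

Output[0,0]: The receptive field on the input at this output position is [0 3 0 / 8 8 6 / 0 0 4]. Elementwise product with the kernel and sum: 0·3 + 3·1 + 0·1 + 8·-1 + 8·1 + 6·1 + 0·1 + 0·-1.
Output[0,1]: The receptive field on the input at this output position is [3 0 9 / 8 6 2 / 0 4 9]. Elementwise product with the kernel and sum: 3·3 + 0·1 + 9·1 + 8·-1 + 6·1 + 2·1 + 0·1 + 4·-1.

9 14 8 49
39 40 42 15
14 25 17 50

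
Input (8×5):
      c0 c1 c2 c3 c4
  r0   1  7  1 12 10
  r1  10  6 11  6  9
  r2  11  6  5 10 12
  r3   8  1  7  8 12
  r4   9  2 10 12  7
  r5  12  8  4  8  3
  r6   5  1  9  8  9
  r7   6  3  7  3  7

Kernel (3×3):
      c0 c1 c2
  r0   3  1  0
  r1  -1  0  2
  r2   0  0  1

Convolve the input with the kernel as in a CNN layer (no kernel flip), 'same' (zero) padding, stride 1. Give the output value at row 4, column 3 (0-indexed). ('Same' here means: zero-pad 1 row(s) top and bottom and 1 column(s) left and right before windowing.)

The receptive field on the zero-padded input at this output position is [7 8 12 / 10 12 7 / 4 8 3]. Elementwise product with the kernel and sum: 7·3 + 8·1 + 10·-1 + 7·2 + 3·1.

36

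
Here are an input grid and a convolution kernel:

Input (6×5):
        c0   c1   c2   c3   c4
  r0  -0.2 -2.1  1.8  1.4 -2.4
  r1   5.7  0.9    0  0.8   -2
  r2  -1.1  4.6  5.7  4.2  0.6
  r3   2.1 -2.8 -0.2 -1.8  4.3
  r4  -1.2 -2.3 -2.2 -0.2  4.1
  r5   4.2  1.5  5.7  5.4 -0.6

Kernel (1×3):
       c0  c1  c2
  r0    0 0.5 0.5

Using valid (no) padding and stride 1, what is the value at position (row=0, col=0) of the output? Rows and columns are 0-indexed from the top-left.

-0.15

The receptive field on the input at this output position is [-0.2 -2.1 1.8]. Elementwise product with the kernel and sum: -2.1·0.5 + 1.8·0.5.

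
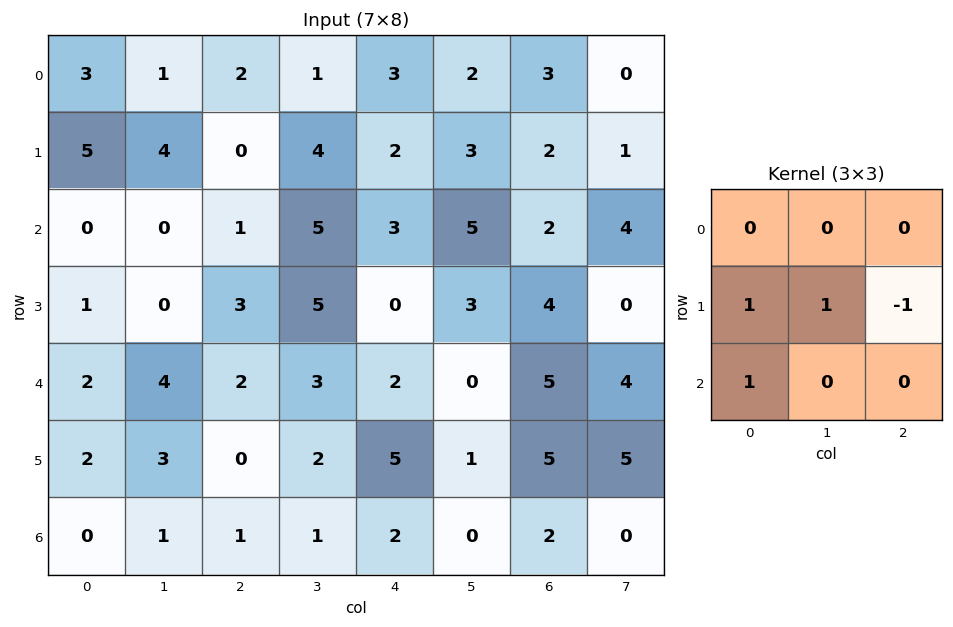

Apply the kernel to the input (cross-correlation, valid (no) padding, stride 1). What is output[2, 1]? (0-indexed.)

2

The receptive field on the input at this output position is [0 1 5 / 0 3 5 / 4 2 3]. Elementwise product with the kernel and sum: 0·1 + 3·1 + 5·-1 + 4·1.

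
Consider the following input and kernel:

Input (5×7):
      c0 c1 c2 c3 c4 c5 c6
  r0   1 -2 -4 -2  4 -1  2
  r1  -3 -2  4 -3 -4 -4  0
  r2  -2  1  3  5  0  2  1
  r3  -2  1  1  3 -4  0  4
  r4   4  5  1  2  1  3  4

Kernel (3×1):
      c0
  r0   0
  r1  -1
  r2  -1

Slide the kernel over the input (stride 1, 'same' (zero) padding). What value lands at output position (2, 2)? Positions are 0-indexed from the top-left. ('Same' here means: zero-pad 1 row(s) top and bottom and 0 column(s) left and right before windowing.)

-4

The receptive field on the zero-padded input at this output position is [4 / 3 / 1]. Elementwise product with the kernel and sum: 3·-1 + 1·-1.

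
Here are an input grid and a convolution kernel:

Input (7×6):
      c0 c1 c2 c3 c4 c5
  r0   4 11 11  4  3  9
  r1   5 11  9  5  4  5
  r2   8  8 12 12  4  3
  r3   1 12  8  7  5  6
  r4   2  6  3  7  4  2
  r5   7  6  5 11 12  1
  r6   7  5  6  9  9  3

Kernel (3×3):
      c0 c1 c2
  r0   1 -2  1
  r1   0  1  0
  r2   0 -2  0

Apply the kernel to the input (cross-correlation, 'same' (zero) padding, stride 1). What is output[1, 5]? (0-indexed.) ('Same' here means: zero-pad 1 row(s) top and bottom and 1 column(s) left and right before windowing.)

The receptive field on the zero-padded input at this output position is [3 9 0 / 4 5 0 / 4 3 0]. Elementwise product with the kernel and sum: 3·1 + 9·-2 + 0·1 + 5·1 + 3·-2.

-16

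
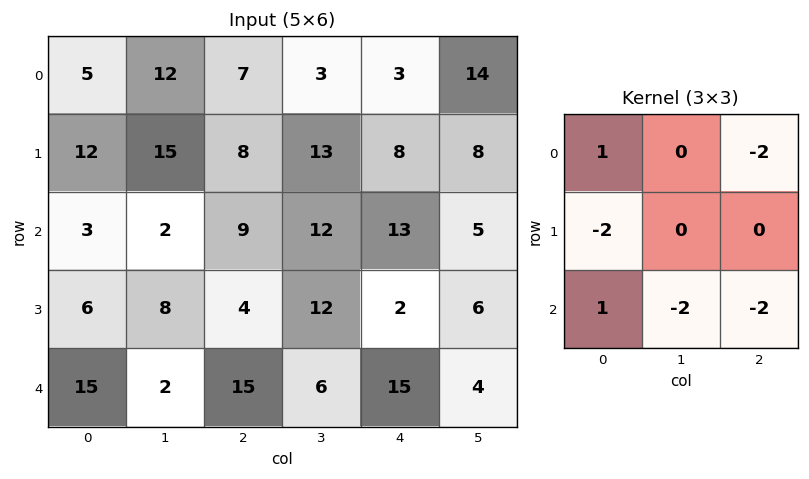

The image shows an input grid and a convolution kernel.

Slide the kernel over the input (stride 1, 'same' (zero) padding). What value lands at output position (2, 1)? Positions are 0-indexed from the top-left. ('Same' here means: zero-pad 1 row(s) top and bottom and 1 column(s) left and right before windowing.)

The receptive field on the zero-padded input at this output position is [12 15 8 / 3 2 9 / 6 8 4]. Elementwise product with the kernel and sum: 12·1 + 8·-2 + 3·-2 + 6·1 + 8·-2 + 4·-2.

-28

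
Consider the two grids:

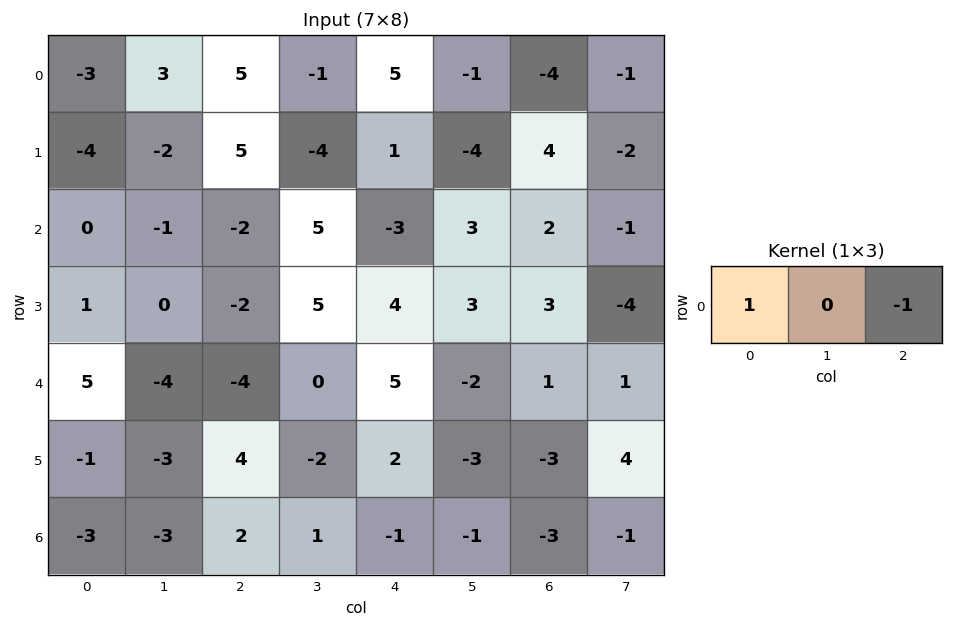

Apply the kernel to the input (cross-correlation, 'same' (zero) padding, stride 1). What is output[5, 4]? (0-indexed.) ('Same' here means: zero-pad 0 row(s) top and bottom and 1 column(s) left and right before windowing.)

The receptive field on the zero-padded input at this output position is [-2 2 -3]. Elementwise product with the kernel and sum: -2·1 + -3·-1.

1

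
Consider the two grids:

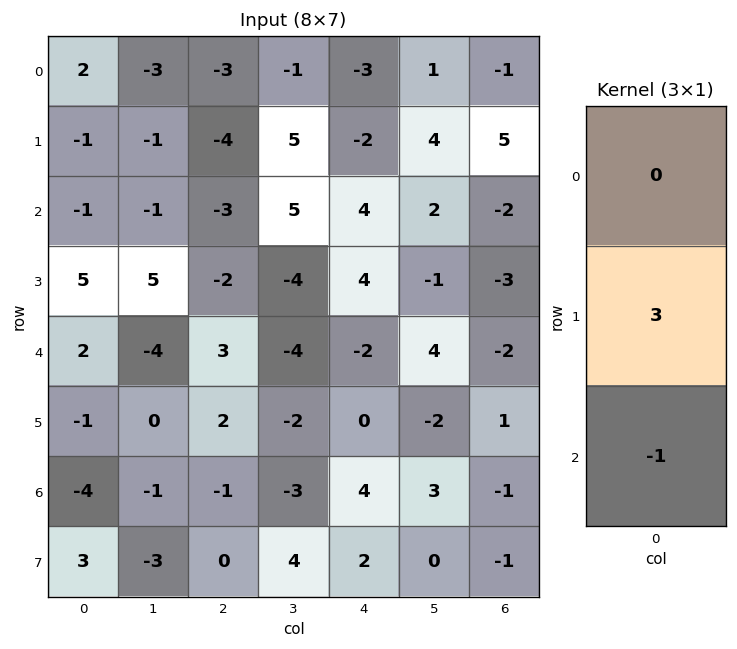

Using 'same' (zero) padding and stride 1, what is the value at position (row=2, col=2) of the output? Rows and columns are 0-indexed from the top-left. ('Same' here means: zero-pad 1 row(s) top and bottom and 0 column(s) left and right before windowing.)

The receptive field on the zero-padded input at this output position is [-4 / -3 / -2]. Elementwise product with the kernel and sum: -3·3 + -2·-1.

-7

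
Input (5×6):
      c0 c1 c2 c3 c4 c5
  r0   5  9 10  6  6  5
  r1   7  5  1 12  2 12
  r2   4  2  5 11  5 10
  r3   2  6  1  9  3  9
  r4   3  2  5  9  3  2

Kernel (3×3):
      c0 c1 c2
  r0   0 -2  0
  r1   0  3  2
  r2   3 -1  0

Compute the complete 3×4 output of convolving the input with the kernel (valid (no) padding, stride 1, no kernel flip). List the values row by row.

Output[0,0]: The receptive field on the input at this output position is [5 9 10 / 7 5 1 / 4 2 5]. Elementwise product with the kernel and sum: 9·-2 + 5·3 + 1·2 + 4·3 + 2·-1.

9 8 32 46
6 52 13 55
23 12 17 41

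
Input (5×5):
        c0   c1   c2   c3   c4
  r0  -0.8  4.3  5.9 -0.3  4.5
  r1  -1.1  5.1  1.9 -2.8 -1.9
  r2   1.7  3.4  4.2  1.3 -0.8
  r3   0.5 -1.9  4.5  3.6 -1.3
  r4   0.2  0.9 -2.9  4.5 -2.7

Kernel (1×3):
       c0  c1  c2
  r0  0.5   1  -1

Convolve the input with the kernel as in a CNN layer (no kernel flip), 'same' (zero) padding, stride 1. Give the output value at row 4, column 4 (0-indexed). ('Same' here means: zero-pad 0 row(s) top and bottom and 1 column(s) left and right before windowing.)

-0.45

The receptive field on the zero-padded input at this output position is [4.5 -2.7 0]. Elementwise product with the kernel and sum: 4.5·0.5 + -2.7·1 + 0·-1.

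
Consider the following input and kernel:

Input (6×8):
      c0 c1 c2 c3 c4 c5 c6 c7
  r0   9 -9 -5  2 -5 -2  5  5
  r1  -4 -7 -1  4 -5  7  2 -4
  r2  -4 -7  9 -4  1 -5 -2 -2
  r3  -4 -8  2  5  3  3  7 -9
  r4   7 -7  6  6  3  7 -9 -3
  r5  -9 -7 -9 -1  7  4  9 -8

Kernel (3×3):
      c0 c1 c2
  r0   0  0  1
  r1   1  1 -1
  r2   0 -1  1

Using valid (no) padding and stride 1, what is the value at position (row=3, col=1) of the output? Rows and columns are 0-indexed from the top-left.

6

The receptive field on the input at this output position is [-8 2 5 / -7 6 6 / -7 -9 -1]. Elementwise product with the kernel and sum: 5·1 + -7·1 + 6·1 + 6·-1 + -9·-1 + -1·1.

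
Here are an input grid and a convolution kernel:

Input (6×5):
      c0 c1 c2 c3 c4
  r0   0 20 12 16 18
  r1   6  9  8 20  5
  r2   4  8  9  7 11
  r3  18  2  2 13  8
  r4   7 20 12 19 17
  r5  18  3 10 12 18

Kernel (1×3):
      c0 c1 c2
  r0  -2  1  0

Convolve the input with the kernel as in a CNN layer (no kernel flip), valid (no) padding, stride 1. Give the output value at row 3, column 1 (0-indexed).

The receptive field on the input at this output position is [2 2 13]. Elementwise product with the kernel and sum: 2·-2 + 2·1.

-2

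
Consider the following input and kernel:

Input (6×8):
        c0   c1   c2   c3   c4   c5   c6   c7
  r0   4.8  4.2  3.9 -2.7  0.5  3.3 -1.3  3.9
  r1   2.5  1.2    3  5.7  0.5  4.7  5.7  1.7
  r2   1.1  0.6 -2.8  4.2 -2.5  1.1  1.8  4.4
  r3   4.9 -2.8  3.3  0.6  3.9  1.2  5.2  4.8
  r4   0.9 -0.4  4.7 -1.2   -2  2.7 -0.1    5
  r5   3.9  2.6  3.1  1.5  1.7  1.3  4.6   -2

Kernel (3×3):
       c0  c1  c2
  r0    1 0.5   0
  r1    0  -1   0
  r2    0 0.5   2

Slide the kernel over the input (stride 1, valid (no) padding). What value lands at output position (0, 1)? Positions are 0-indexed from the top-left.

The receptive field on the input at this output position is [4.2 3.9 -2.7 / 1.2 3 5.7 / 0.6 -2.8 4.2]. Elementwise product with the kernel and sum: 4.2·1 + 3.9·0.5 + 3·-1 + -2.8·0.5 + 4.2·2.

10.15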